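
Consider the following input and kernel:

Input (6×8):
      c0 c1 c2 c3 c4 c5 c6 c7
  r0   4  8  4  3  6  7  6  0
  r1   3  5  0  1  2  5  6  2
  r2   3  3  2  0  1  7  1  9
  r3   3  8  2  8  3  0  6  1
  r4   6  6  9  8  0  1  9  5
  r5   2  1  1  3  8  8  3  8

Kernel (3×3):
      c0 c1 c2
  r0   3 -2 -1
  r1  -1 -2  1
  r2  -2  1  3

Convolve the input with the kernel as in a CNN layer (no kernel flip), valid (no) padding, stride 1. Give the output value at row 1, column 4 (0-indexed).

-12

The receptive field on the input at this output position is [2 5 6 / 1 7 1 / 3 0 6]. Elementwise product with the kernel and sum: 2·3 + 5·-2 + 6·-1 + 1·-1 + 7·-2 + 1·1 + 3·-2 + 0·1 + 6·3.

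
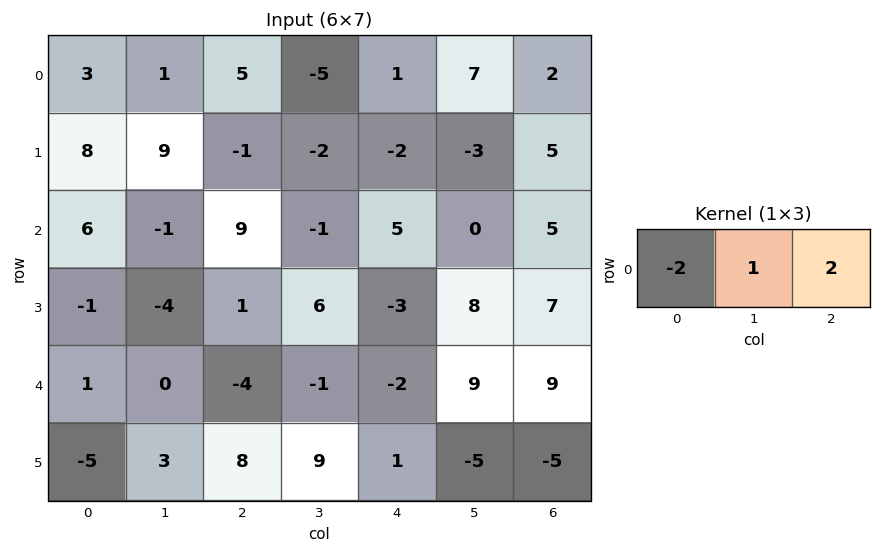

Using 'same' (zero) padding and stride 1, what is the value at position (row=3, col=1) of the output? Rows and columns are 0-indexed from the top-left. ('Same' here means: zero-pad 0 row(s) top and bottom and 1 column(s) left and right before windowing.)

The receptive field on the zero-padded input at this output position is [-1 -4 1]. Elementwise product with the kernel and sum: -1·-2 + -4·1 + 1·2.

0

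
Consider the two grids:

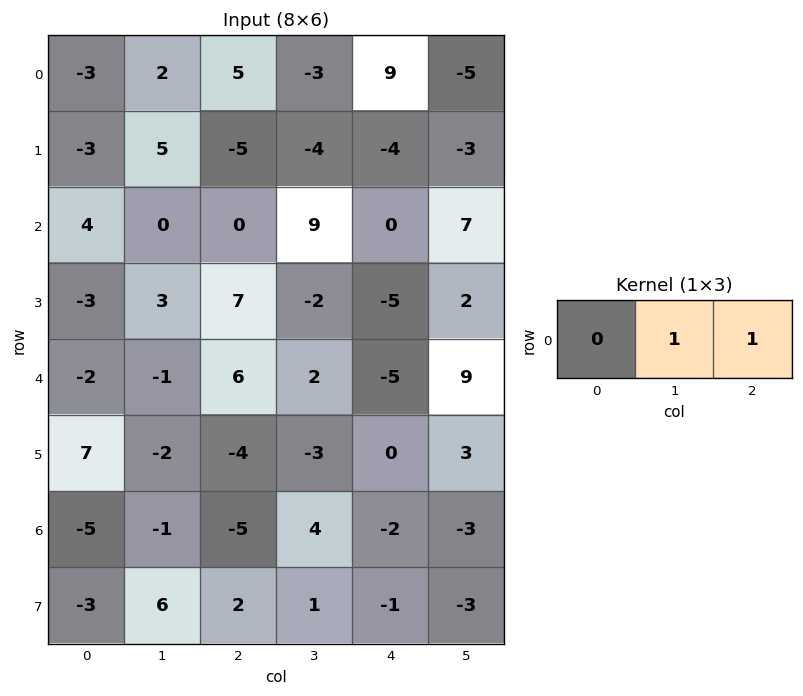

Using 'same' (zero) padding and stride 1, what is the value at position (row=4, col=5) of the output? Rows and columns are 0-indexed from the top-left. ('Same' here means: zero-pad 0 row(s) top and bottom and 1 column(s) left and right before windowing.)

9

The receptive field on the zero-padded input at this output position is [-5 9 0]. Elementwise product with the kernel and sum: 9·1 + 0·1.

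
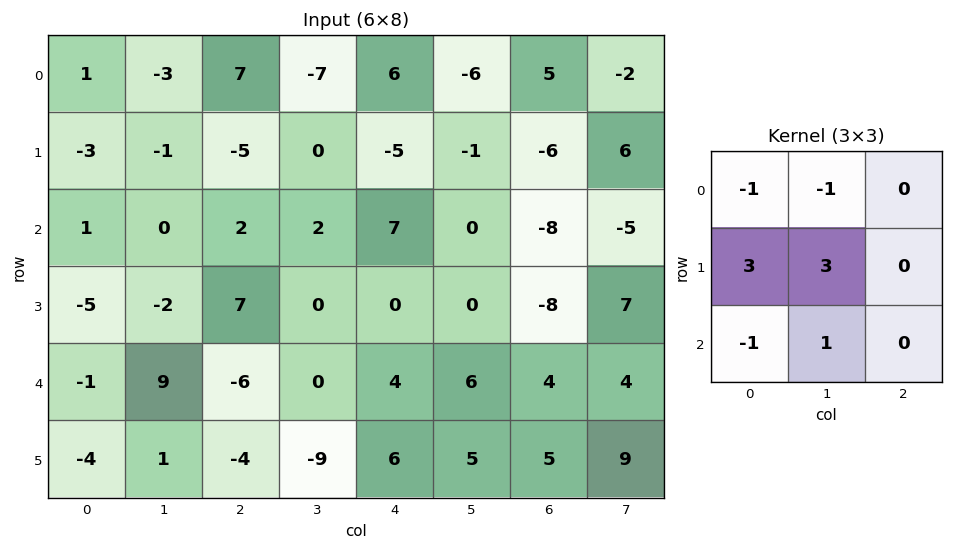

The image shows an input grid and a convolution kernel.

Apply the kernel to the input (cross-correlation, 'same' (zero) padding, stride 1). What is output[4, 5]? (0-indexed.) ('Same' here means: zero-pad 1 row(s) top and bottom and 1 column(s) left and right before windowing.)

29

The receptive field on the zero-padded input at this output position is [0 0 -8 / 4 6 4 / 6 5 5]. Elementwise product with the kernel and sum: 0·-1 + 0·-1 + 4·3 + 6·3 + 6·-1 + 5·1.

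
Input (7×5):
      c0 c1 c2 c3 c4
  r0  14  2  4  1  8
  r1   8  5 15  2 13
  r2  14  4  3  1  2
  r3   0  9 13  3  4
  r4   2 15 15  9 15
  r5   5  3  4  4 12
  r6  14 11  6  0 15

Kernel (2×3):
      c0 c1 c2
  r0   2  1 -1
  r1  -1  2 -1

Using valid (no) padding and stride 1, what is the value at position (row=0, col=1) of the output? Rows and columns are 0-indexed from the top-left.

30

The receptive field on the input at this output position is [2 4 1 / 5 15 2]. Elementwise product with the kernel and sum: 2·2 + 4·1 + 1·-1 + 5·-1 + 15·2 + 2·-1.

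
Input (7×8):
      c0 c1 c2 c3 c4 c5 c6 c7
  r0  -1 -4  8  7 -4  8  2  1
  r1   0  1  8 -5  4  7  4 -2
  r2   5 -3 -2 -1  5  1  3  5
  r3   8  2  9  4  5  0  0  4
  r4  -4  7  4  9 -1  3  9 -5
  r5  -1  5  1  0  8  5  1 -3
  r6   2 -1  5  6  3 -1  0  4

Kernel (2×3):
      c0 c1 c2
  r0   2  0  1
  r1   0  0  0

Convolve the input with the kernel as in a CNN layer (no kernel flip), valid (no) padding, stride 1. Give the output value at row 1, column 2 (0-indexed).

20

The receptive field on the input at this output position is [8 -5 4 / -2 -1 5]. Elementwise product with the kernel and sum: 8·2 + 4·1.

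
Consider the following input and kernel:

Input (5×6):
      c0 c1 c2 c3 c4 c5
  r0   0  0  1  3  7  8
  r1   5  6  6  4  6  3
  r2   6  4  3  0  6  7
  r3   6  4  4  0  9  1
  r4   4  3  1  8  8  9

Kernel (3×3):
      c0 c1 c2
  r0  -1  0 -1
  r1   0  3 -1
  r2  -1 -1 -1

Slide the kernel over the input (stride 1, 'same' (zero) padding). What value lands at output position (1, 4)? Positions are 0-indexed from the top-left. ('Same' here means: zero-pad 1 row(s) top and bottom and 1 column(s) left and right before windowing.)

The receptive field on the zero-padded input at this output position is [3 7 8 / 4 6 3 / 0 6 7]. Elementwise product with the kernel and sum: 3·-1 + 8·-1 + 6·3 + 3·-1 + 0·-1 + 6·-1 + 7·-1.

-9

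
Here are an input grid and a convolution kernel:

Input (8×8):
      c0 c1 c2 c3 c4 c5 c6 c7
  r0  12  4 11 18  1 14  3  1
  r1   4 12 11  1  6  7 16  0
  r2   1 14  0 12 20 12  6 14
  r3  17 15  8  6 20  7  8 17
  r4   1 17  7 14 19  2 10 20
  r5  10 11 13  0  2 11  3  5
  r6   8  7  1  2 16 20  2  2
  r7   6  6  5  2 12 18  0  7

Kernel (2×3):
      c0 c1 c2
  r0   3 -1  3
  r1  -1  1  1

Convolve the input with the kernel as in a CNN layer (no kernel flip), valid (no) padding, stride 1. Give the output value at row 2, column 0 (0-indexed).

-5

The receptive field on the input at this output position is [1 14 0 / 17 15 8]. Elementwise product with the kernel and sum: 1·3 + 14·-1 + 0·3 + 17·-1 + 15·1 + 8·1.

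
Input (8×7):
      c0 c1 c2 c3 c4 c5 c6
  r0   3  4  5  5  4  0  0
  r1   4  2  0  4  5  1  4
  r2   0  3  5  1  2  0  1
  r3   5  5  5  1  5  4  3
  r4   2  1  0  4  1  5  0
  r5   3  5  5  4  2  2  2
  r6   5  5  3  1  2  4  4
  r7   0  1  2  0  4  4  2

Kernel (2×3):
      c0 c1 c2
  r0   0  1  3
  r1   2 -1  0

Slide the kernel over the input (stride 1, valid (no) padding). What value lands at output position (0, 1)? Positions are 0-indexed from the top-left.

The receptive field on the input at this output position is [4 5 5 / 2 0 4]. Elementwise product with the kernel and sum: 5·1 + 5·3 + 2·2 + 0·-1.

24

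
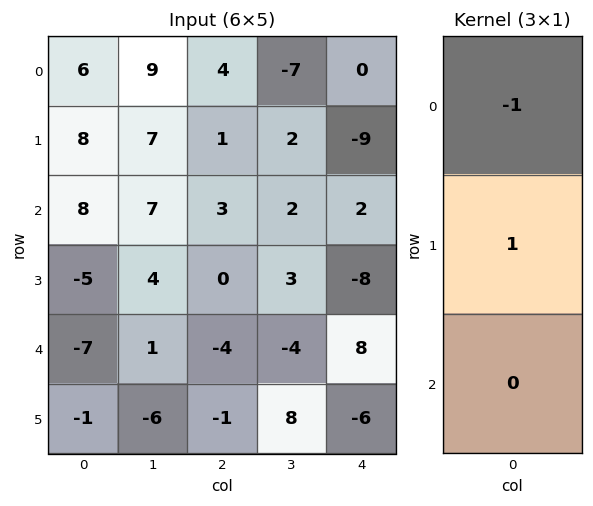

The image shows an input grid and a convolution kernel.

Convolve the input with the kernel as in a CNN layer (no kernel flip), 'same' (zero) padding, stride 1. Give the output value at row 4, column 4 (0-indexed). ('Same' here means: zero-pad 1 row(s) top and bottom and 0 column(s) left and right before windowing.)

16

The receptive field on the zero-padded input at this output position is [-8 / 8 / -6]. Elementwise product with the kernel and sum: -8·-1 + 8·1.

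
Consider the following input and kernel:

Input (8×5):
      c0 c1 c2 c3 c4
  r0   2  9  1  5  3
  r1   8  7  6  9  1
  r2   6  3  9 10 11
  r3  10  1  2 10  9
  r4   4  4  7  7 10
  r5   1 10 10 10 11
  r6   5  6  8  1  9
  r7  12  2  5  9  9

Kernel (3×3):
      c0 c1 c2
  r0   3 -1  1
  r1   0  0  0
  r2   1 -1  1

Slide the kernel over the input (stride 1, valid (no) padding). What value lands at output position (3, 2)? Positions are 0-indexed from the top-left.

16

The receptive field on the input at this output position is [2 10 9 / 7 7 10 / 10 10 11]. Elementwise product with the kernel and sum: 2·3 + 10·-1 + 9·1 + 10·1 + 10·-1 + 11·1.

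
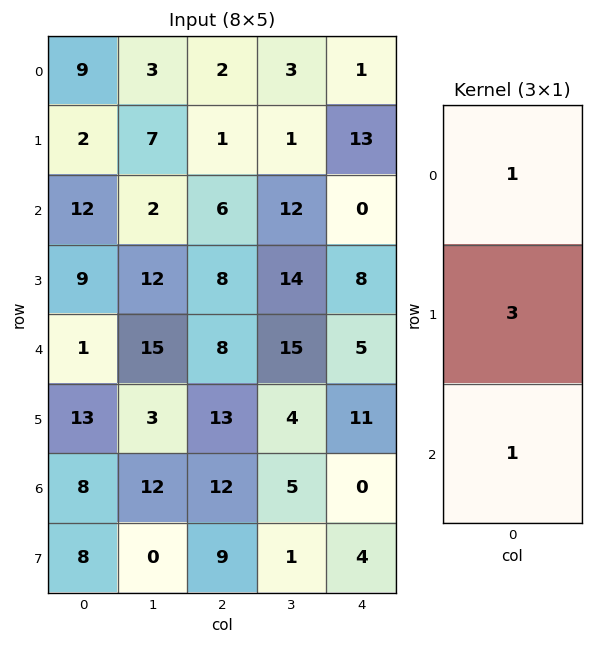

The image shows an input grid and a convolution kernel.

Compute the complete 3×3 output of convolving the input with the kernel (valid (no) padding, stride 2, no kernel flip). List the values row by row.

27 11 40
40 38 29
48 59 38

Output[0,0]: The receptive field on the input at this output position is [9 / 2 / 12]. Elementwise product with the kernel and sum: 9·1 + 2·3 + 12·1.
Output[0,1]: The receptive field on the input at this output position is [2 / 1 / 6]. Elementwise product with the kernel and sum: 2·1 + 1·3 + 6·1.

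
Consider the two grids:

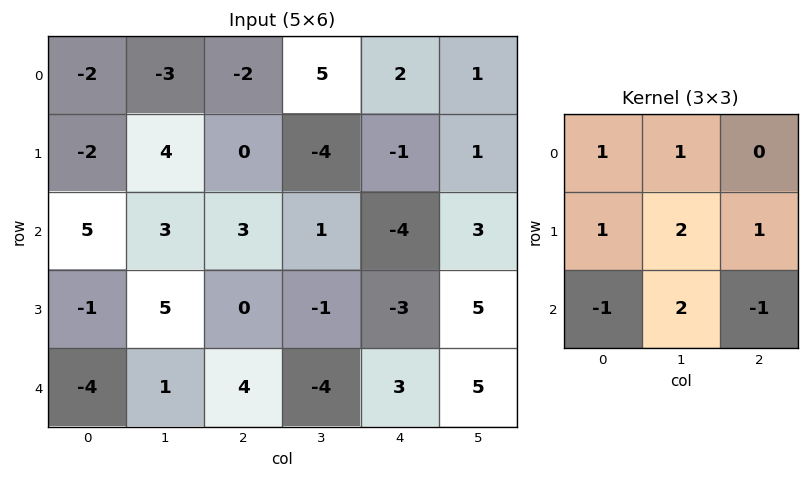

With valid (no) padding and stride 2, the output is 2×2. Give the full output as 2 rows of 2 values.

-1 -3
19 -16

Output[0,0]: The receptive field on the input at this output position is [-2 -3 -2 / -2 4 0 / 5 3 3]. Elementwise product with the kernel and sum: -2·1 + -3·1 + -2·1 + 4·2 + 0·1 + 5·-1 + 3·2 + 3·-1.
Output[0,1]: The receptive field on the input at this output position is [-2 5 2 / 0 -4 -1 / 3 1 -4]. Elementwise product with the kernel and sum: -2·1 + 5·1 + 0·1 + -4·2 + -1·1 + 3·-1 + 1·2 + -4·-1.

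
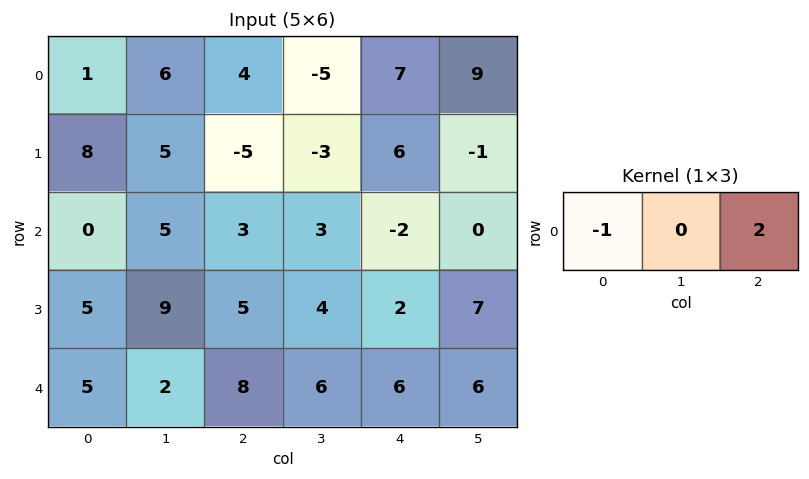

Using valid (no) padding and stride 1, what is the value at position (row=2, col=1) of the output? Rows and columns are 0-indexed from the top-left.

1

The receptive field on the input at this output position is [5 3 3]. Elementwise product with the kernel and sum: 5·-1 + 3·2.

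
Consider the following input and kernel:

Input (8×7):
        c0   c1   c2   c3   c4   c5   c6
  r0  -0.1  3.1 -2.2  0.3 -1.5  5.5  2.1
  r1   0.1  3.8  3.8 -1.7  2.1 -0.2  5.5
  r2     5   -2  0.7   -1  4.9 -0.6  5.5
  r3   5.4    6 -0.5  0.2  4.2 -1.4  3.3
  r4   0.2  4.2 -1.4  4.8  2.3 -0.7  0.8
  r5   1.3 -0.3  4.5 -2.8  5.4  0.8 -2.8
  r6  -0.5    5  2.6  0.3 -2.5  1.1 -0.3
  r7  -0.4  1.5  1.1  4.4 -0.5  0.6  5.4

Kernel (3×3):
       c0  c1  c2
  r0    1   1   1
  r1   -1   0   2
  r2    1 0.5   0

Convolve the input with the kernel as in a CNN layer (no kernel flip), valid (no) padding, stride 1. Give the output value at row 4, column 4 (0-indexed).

-10.55

The receptive field on the input at this output position is [2.3 -0.7 0.8 / 5.4 0.8 -2.8 / -2.5 1.1 -0.3]. Elementwise product with the kernel and sum: 2.3·1 + -0.7·1 + 0.8·1 + 5.4·-1 + -2.8·2 + -2.5·1 + 1.1·0.5.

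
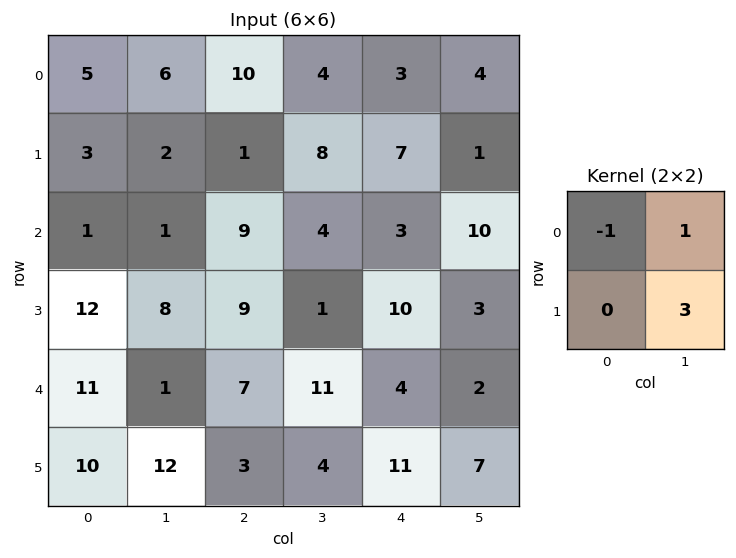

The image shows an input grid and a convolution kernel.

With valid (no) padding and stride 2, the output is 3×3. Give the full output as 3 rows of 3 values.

7 18 4
24 -2 16
26 16 19

Output[0,0]: The receptive field on the input at this output position is [5 6 / 3 2]. Elementwise product with the kernel and sum: 5·-1 + 6·1 + 2·3.
Output[0,1]: The receptive field on the input at this output position is [10 4 / 1 8]. Elementwise product with the kernel and sum: 10·-1 + 4·1 + 8·3.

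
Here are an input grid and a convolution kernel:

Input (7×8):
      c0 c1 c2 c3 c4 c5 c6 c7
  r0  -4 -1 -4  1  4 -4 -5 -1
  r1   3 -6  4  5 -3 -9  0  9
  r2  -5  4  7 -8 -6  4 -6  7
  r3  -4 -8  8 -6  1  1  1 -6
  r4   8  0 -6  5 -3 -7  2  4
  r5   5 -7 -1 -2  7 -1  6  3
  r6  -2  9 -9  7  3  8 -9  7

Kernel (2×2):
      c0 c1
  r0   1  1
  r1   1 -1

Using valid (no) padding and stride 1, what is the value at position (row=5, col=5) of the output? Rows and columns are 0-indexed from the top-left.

The receptive field on the input at this output position is [-1 6 / 8 -9]. Elementwise product with the kernel and sum: -1·1 + 6·1 + 8·1 + -9·-1.

22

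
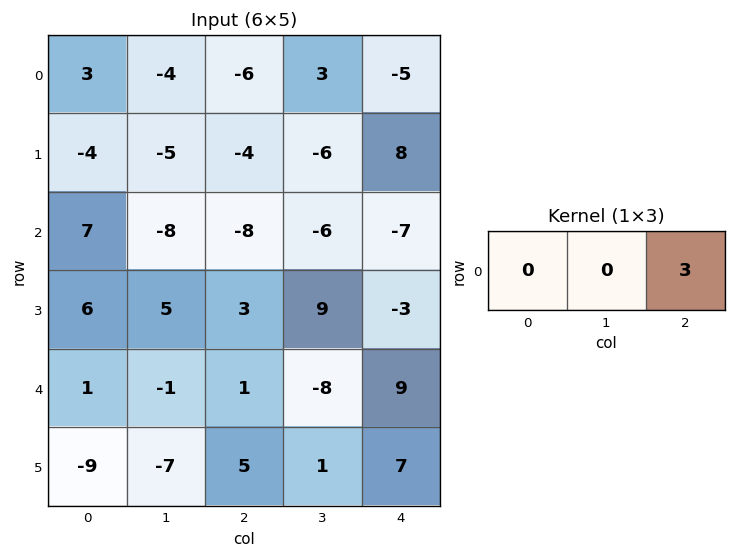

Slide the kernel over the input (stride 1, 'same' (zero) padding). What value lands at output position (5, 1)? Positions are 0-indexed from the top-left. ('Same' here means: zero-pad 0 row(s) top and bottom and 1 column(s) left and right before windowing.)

The receptive field on the zero-padded input at this output position is [-9 -7 5]. Elementwise product with the kernel and sum: 5·3.

15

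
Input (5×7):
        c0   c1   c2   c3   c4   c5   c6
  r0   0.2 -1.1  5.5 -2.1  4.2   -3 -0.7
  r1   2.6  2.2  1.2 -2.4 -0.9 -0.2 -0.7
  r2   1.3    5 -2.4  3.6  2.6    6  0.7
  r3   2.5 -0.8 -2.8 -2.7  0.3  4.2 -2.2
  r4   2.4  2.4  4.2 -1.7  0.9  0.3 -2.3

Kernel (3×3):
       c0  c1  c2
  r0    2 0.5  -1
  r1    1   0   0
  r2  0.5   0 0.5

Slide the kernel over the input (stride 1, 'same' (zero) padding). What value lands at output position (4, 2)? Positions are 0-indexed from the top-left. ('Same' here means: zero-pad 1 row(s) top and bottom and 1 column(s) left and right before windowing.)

The receptive field on the zero-padded input at this output position is [-0.8 -2.8 -2.7 / 2.4 4.2 -1.7 / 0 0 0]. Elementwise product with the kernel and sum: -0.8·2 + -2.8·0.5 + -2.7·-1 + 2.4·1 + 0·0.5 + 0·0.5.

2.1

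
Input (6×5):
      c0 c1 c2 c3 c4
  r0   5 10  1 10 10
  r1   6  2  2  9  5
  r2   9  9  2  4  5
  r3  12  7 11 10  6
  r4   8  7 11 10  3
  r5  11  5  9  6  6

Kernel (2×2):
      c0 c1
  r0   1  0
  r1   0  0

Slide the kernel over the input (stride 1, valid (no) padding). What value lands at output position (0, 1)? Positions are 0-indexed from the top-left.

The receptive field on the input at this output position is [10 1 / 2 2]. Elementwise product with the kernel and sum: 10·1.

10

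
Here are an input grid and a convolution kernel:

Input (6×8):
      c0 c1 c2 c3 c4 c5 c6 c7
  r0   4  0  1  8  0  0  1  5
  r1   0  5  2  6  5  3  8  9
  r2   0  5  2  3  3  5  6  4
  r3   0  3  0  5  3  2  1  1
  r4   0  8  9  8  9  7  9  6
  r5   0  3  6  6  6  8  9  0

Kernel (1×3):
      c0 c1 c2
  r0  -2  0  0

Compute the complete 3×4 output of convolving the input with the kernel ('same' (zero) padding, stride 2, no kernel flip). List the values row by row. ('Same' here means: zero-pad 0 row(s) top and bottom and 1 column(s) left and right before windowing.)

0 0 -16 0
0 -10 -6 -10
0 -16 -16 -14

Output[0,0]: The receptive field on the zero-padded input at this output position is [0 4 0]. Elementwise product with the kernel and sum: 0·-2.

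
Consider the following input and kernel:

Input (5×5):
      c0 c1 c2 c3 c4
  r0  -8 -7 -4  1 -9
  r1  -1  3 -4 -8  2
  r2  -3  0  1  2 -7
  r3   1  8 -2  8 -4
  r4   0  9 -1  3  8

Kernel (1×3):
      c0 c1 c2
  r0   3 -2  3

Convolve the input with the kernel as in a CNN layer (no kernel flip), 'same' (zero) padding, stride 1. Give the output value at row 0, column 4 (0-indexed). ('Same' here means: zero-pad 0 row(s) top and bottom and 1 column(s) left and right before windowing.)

21

The receptive field on the zero-padded input at this output position is [1 -9 0]. Elementwise product with the kernel and sum: 1·3 + -9·-2 + 0·3.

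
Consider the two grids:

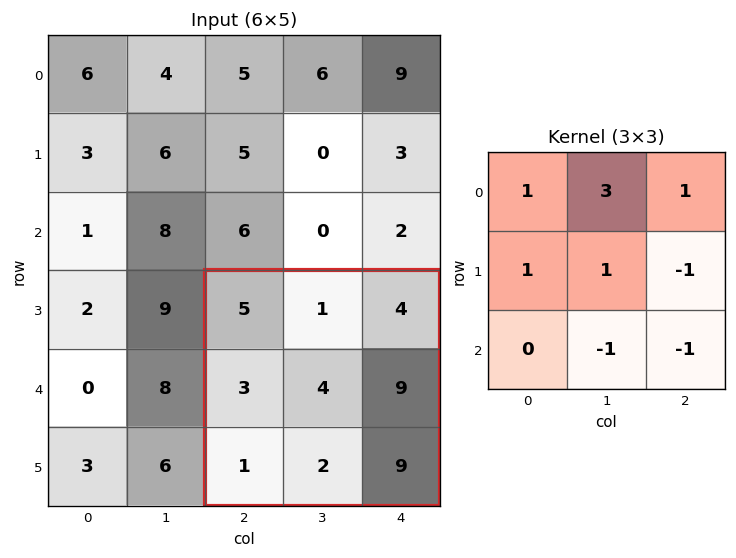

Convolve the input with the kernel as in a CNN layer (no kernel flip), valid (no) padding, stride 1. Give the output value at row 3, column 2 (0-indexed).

-1

The receptive field on the input at this output position is [5 1 4 / 3 4 9 / 1 2 9]. Elementwise product with the kernel and sum: 5·1 + 1·3 + 4·1 + 3·1 + 4·1 + 9·-1 + 2·-1 + 9·-1.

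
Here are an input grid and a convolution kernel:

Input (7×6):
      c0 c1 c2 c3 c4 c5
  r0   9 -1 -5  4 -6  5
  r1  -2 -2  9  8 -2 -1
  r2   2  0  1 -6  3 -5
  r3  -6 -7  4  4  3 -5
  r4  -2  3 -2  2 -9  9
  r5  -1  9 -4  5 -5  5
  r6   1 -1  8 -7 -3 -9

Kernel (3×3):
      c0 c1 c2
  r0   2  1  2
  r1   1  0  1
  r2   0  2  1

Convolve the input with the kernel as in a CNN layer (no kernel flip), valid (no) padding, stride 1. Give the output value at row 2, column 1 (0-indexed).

The receptive field on the input at this output position is [0 1 -6 / -7 4 4 / 3 -2 2]. Elementwise product with the kernel and sum: 0·2 + 1·1 + -6·2 + -7·1 + 4·1 + -2·2 + 2·1.

-16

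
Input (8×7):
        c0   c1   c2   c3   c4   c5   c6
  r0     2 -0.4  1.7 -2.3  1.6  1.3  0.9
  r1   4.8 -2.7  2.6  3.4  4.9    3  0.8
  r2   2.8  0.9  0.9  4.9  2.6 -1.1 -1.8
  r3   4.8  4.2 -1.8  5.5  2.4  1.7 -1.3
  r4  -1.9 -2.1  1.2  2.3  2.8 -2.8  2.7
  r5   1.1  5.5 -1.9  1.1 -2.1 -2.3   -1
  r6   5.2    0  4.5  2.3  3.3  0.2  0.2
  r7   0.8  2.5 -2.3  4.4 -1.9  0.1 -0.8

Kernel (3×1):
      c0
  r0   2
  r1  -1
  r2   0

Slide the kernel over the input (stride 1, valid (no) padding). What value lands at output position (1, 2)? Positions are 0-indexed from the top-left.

The receptive field on the input at this output position is [2.6 / 0.9 / -1.8]. Elementwise product with the kernel and sum: 2.6·2 + 0.9·-1.

4.3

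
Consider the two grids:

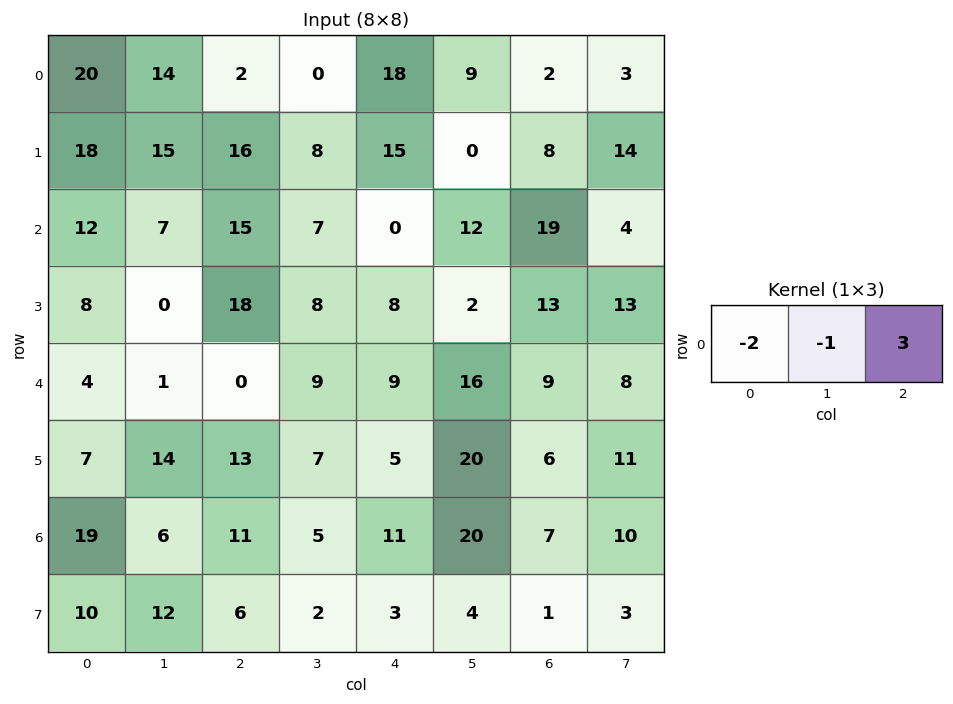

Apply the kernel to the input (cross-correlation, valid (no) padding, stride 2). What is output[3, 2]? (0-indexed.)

-21

The receptive field on the input at this output position is [11 20 7]. Elementwise product with the kernel and sum: 11·-2 + 20·-1 + 7·3.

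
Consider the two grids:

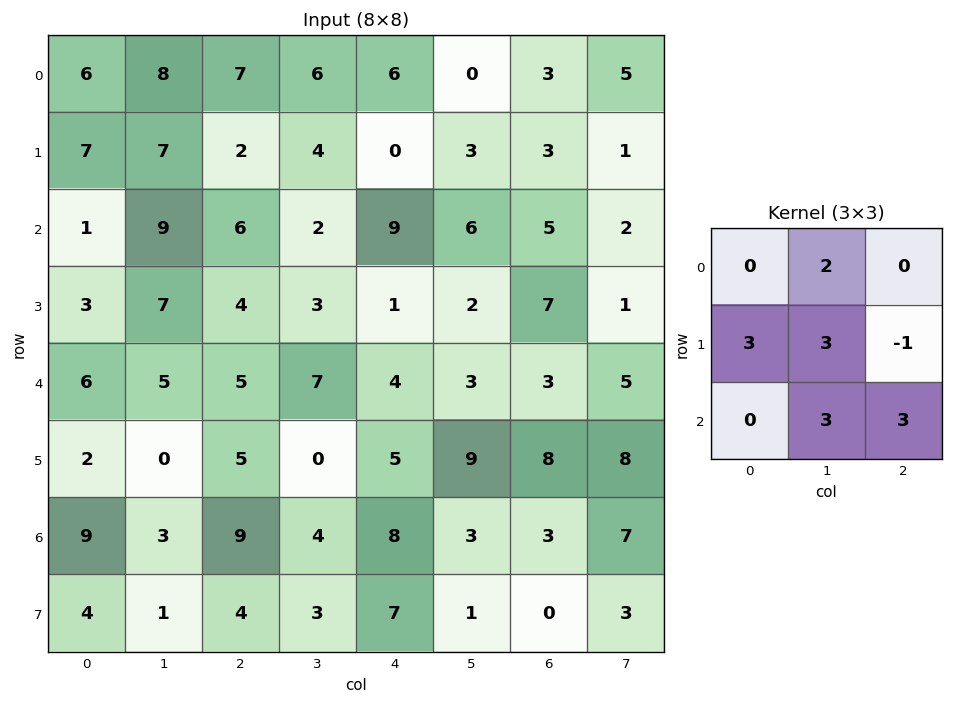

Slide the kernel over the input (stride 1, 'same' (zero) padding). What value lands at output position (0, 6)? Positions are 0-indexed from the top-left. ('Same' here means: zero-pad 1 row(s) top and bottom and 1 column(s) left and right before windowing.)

The receptive field on the zero-padded input at this output position is [0 0 0 / 0 3 5 / 3 3 1]. Elementwise product with the kernel and sum: 0·2 + 0·3 + 3·3 + 5·-1 + 3·3 + 1·3.

16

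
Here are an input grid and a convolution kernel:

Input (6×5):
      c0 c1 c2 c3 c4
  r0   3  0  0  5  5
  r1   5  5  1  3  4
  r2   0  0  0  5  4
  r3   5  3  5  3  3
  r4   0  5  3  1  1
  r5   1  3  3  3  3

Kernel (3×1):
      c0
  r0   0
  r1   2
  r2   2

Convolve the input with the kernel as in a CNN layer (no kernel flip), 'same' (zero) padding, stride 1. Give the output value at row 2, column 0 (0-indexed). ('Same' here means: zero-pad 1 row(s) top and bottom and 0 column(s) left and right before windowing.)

10

The receptive field on the zero-padded input at this output position is [5 / 0 / 5]. Elementwise product with the kernel and sum: 0·2 + 5·2.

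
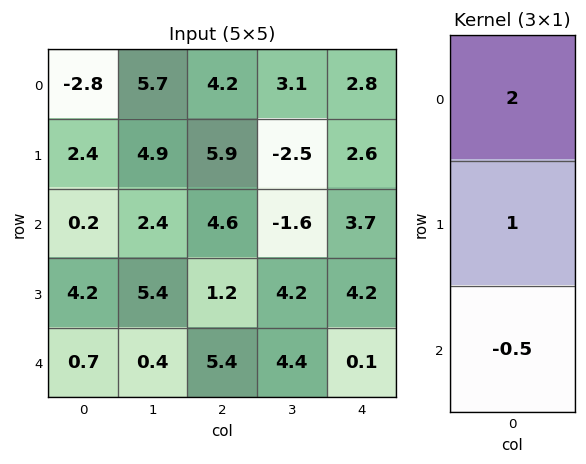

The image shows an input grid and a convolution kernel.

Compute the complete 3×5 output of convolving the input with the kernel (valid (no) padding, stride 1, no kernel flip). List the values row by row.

-3.3 15.1 12 4.5 6.35
2.9 9.5 15.8 -8.7 6.8
4.25 10 7.7 -1.2 11.55

Output[0,0]: The receptive field on the input at this output position is [-2.8 / 2.4 / 0.2]. Elementwise product with the kernel and sum: -2.8·2 + 2.4·1 + 0.2·-0.5.
Output[0,1]: The receptive field on the input at this output position is [5.7 / 4.9 / 2.4]. Elementwise product with the kernel and sum: 5.7·2 + 4.9·1 + 2.4·-0.5.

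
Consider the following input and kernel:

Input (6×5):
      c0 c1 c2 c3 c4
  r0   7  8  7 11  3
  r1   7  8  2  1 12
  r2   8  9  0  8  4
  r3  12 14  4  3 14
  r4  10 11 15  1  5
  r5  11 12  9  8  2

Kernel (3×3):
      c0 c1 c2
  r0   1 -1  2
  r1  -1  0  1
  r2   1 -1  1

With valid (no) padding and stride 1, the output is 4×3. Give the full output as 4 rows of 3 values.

Output[0,0]: The receptive field on the input at this output position is [7 8 7 / 7 8 2 / 8 9 0]. Elementwise product with the kernel and sum: 7·1 + 8·-1 + 7·2 + 7·-1 + 2·1 + 8·1 + 9·-1 + 0·1.

7 33 8
-3 20 44
5 11 29
19 17 22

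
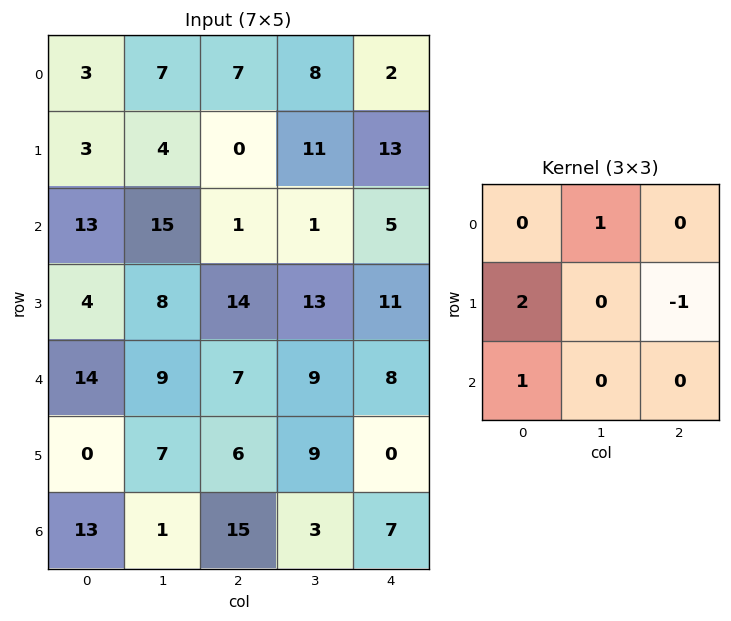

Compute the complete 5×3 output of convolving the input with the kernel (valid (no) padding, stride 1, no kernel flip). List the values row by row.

26 19 -4
33 37 22
23 13 25
29 30 25
16 13 36

Output[0,0]: The receptive field on the input at this output position is [3 7 7 / 3 4 0 / 13 15 1]. Elementwise product with the kernel and sum: 7·1 + 3·2 + 0·-1 + 13·1.
Output[0,1]: The receptive field on the input at this output position is [7 7 8 / 4 0 11 / 15 1 1]. Elementwise product with the kernel and sum: 7·1 + 4·2 + 11·-1 + 15·1.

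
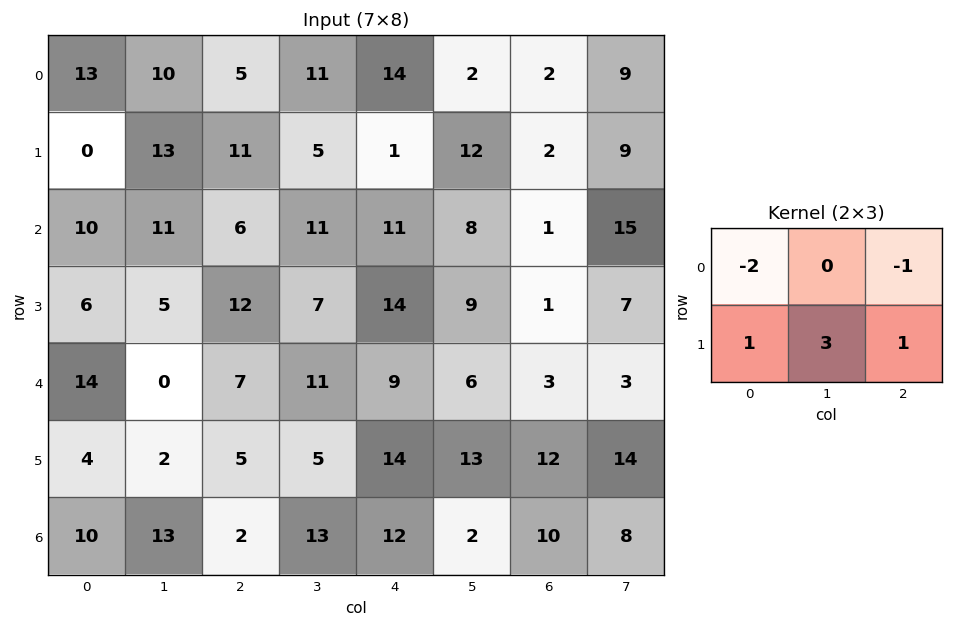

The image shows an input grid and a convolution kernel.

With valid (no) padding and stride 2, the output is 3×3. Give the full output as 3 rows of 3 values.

Output[0,0]: The receptive field on the input at this output position is [13 10 5 / 0 13 11]. Elementwise product with the kernel and sum: 13·-2 + 5·-1 + 0·1 + 13·3 + 11·1.

19 3 9
7 24 19
-20 11 44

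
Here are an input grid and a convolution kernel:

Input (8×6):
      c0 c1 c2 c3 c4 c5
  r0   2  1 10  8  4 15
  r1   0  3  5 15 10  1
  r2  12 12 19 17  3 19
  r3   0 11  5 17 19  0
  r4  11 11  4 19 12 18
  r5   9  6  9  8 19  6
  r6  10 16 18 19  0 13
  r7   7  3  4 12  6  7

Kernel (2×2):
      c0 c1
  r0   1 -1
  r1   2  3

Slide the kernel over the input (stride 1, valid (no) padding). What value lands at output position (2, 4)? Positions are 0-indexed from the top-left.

22

The receptive field on the input at this output position is [3 19 / 19 0]. Elementwise product with the kernel and sum: 3·1 + 19·-1 + 19·2 + 0·3.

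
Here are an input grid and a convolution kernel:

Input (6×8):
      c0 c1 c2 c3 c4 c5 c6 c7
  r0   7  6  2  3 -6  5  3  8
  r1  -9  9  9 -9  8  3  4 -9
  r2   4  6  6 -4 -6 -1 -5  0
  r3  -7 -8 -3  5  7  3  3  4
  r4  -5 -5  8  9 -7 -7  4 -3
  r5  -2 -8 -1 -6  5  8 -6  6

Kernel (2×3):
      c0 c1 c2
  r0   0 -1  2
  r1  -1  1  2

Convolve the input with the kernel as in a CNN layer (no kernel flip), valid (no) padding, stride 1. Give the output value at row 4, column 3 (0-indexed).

20

The receptive field on the input at this output position is [9 -7 -7 / -6 5 8]. Elementwise product with the kernel and sum: -7·-1 + -7·2 + -6·-1 + 5·1 + 8·2.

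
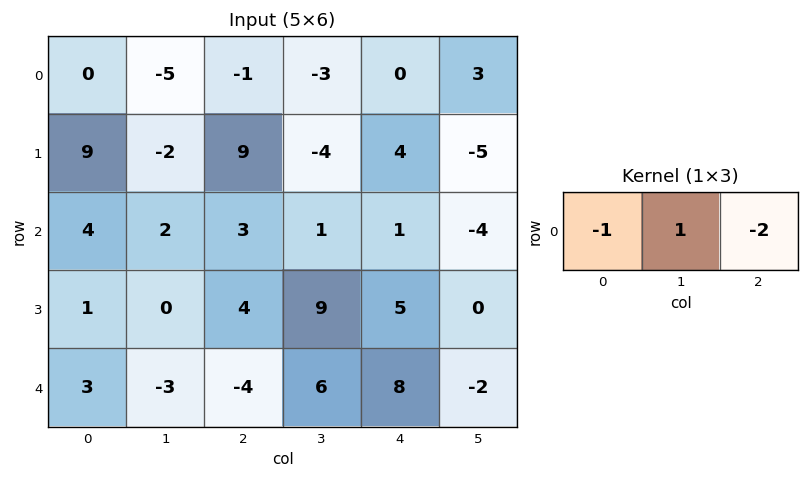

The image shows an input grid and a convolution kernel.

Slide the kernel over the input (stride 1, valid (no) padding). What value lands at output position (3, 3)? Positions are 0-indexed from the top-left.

-4

The receptive field on the input at this output position is [9 5 0]. Elementwise product with the kernel and sum: 9·-1 + 5·1 + 0·-2.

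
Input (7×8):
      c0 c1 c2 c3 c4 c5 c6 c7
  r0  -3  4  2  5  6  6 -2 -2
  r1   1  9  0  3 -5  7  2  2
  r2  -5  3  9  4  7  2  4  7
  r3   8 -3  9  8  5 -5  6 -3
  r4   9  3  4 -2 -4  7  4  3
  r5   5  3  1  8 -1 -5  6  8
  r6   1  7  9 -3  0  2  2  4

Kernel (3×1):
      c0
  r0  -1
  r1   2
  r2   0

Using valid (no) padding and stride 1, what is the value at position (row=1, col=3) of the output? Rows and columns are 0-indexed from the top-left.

The receptive field on the input at this output position is [3 / 4 / 8]. Elementwise product with the kernel and sum: 3·-1 + 4·2.

5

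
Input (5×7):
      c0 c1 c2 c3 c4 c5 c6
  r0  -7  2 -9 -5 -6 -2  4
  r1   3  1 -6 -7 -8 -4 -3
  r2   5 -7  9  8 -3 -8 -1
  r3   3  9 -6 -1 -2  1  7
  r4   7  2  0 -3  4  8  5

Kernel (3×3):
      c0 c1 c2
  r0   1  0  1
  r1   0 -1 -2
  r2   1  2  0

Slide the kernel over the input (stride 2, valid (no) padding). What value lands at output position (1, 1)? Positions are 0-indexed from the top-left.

The receptive field on the input at this output position is [9 8 -3 / -6 -1 -2 / 0 -3 4]. Elementwise product with the kernel and sum: 9·1 + -3·1 + -1·-1 + -2·-2 + 0·1 + -3·2.

5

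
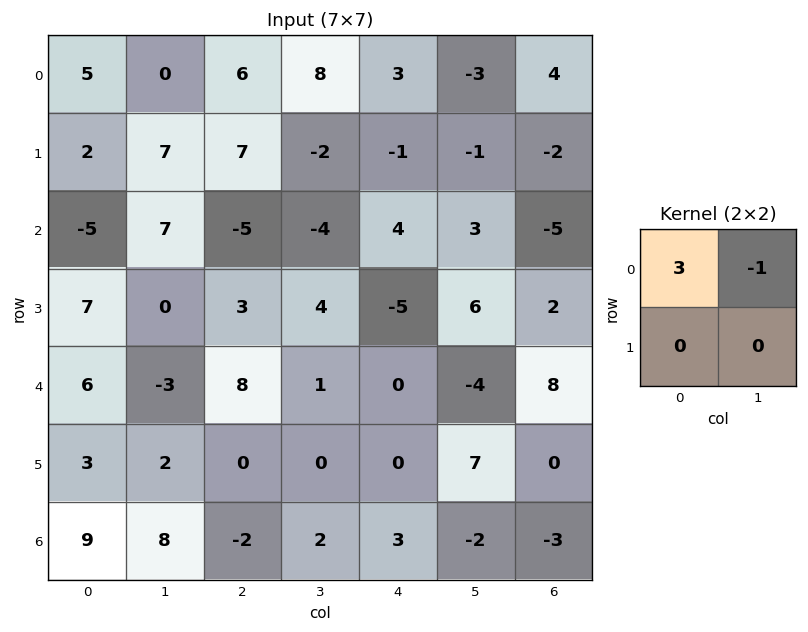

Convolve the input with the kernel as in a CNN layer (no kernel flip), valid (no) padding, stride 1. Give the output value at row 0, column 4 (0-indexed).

12

The receptive field on the input at this output position is [3 -3 / -1 -1]. Elementwise product with the kernel and sum: 3·3 + -3·-1.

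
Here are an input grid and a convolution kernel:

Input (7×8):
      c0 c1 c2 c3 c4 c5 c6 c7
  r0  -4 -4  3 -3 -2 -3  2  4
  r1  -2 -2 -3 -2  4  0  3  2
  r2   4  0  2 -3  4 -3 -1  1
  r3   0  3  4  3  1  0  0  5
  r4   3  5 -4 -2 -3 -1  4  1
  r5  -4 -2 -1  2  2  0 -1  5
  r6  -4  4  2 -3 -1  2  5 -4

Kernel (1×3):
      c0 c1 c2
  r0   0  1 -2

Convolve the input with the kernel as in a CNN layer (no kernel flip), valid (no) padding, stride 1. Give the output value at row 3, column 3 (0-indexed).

The receptive field on the input at this output position is [3 1 0]. Elementwise product with the kernel and sum: 1·1 + 0·-2.

1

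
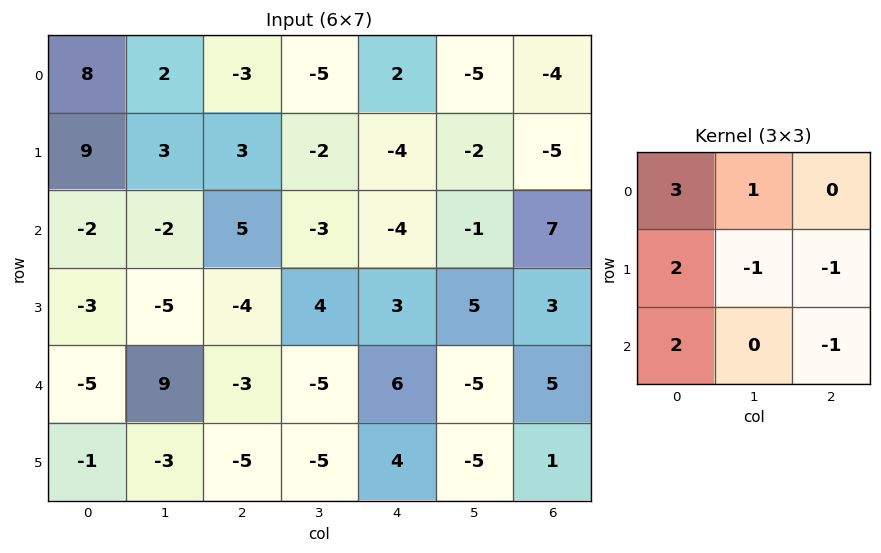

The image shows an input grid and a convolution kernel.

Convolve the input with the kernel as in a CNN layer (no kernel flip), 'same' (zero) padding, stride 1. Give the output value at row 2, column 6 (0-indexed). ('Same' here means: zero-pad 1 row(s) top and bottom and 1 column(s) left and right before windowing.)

The receptive field on the zero-padded input at this output position is [-2 -5 0 / -1 7 0 / 5 3 0]. Elementwise product with the kernel and sum: -2·3 + -5·1 + -1·2 + 7·-1 + 0·-1 + 5·2 + 0·-1.

-10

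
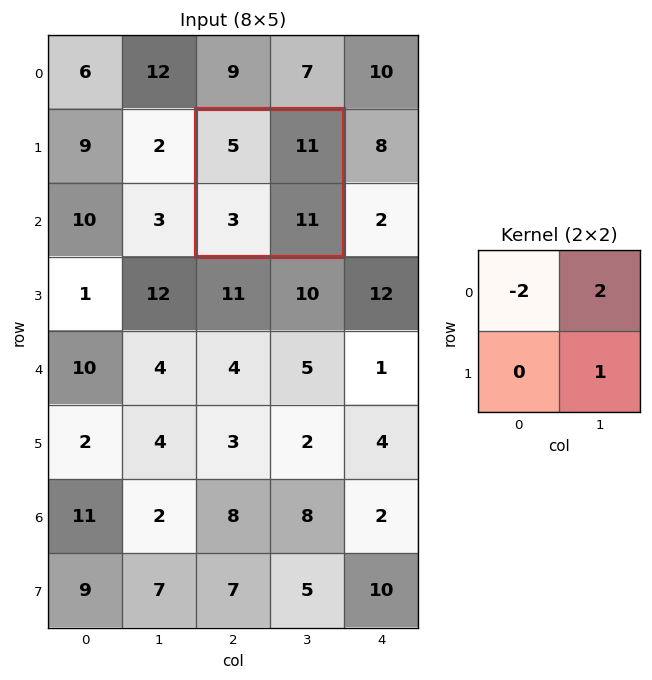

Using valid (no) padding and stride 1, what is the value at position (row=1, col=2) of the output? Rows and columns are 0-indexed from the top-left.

23

The receptive field on the input at this output position is [5 11 / 3 11]. Elementwise product with the kernel and sum: 5·-2 + 11·2 + 11·1.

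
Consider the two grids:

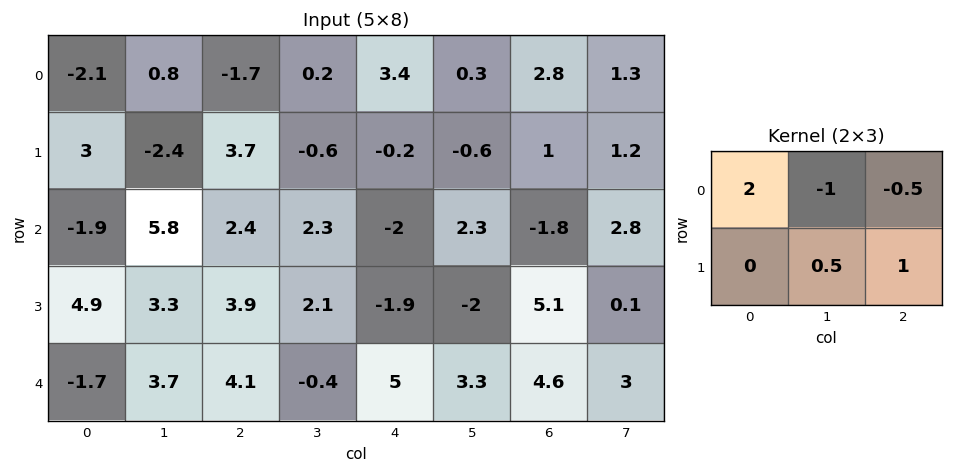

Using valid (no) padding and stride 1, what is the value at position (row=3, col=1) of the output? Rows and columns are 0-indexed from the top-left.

3.3

The receptive field on the input at this output position is [3.3 3.9 2.1 / 3.7 4.1 -0.4]. Elementwise product with the kernel and sum: 3.3·2 + 3.9·-1 + 2.1·-0.5 + 4.1·0.5 + -0.4·1.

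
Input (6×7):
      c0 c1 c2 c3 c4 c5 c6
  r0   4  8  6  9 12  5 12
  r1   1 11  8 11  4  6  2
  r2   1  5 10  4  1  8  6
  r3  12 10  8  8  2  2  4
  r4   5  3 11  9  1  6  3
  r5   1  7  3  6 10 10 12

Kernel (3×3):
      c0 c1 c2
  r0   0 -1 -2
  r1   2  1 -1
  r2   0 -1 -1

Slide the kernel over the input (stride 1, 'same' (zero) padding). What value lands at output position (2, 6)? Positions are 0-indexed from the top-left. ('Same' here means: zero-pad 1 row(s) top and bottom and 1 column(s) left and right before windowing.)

The receptive field on the zero-padded input at this output position is [6 2 0 / 8 6 0 / 2 4 0]. Elementwise product with the kernel and sum: 2·-1 + 0·-2 + 8·2 + 6·1 + 0·-1 + 4·-1 + 0·-1.

16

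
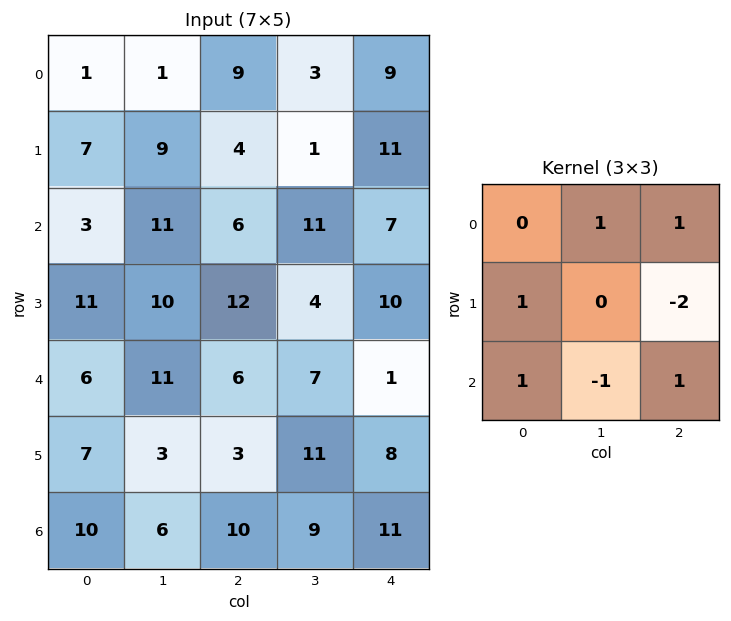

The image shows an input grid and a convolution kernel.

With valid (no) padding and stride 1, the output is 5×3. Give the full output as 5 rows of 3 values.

7 35 -4
17 -4 22
5 31 10
23 24 18
32 -1 7

Output[0,0]: The receptive field on the input at this output position is [1 1 9 / 7 9 4 / 3 11 6]. Elementwise product with the kernel and sum: 1·1 + 9·1 + 7·1 + 4·-2 + 3·1 + 11·-1 + 6·1.
Output[0,1]: The receptive field on the input at this output position is [1 9 3 / 9 4 1 / 11 6 11]. Elementwise product with the kernel and sum: 9·1 + 3·1 + 9·1 + 1·-2 + 11·1 + 6·-1 + 11·1.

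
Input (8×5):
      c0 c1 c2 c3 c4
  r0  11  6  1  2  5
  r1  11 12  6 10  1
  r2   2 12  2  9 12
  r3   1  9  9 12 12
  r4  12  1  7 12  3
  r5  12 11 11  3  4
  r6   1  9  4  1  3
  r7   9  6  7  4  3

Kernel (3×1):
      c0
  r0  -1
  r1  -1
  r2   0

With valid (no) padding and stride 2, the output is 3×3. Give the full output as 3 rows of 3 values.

-22 -7 -6
-3 -11 -24
-24 -18 -7

Output[0,0]: The receptive field on the input at this output position is [11 / 11 / 2]. Elementwise product with the kernel and sum: 11·-1 + 11·-1.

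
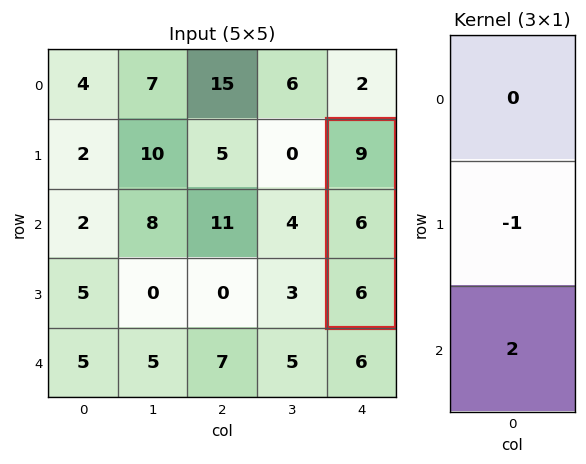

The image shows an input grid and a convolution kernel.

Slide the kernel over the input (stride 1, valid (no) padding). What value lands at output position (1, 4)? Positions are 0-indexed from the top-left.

The receptive field on the input at this output position is [9 / 6 / 6]. Elementwise product with the kernel and sum: 6·-1 + 6·2.

6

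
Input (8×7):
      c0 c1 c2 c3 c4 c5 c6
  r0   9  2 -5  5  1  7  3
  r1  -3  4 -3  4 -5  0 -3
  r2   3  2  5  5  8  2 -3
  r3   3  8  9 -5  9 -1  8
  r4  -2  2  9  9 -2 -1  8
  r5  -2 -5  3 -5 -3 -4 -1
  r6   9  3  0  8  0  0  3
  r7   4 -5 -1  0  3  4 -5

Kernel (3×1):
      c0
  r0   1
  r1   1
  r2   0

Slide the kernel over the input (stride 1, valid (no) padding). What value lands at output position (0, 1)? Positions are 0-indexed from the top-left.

The receptive field on the input at this output position is [2 / 4 / 2]. Elementwise product with the kernel and sum: 2·1 + 4·1.

6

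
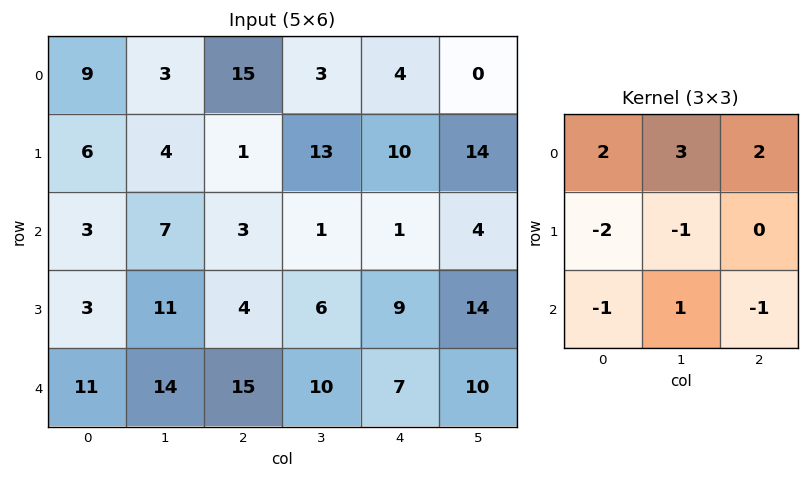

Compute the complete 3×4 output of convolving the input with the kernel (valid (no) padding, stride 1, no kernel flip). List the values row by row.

42 43 29 -22
17 7 47 70
4 -10 -15 -21

Output[0,0]: The receptive field on the input at this output position is [9 3 15 / 6 4 1 / 3 7 3]. Elementwise product with the kernel and sum: 9·2 + 3·3 + 15·2 + 6·-2 + 4·-1 + 3·-1 + 7·1 + 3·-1.
Output[0,1]: The receptive field on the input at this output position is [3 15 3 / 4 1 13 / 7 3 1]. Elementwise product with the kernel and sum: 3·2 + 15·3 + 3·2 + 4·-2 + 1·-1 + 7·-1 + 3·1 + 1·-1.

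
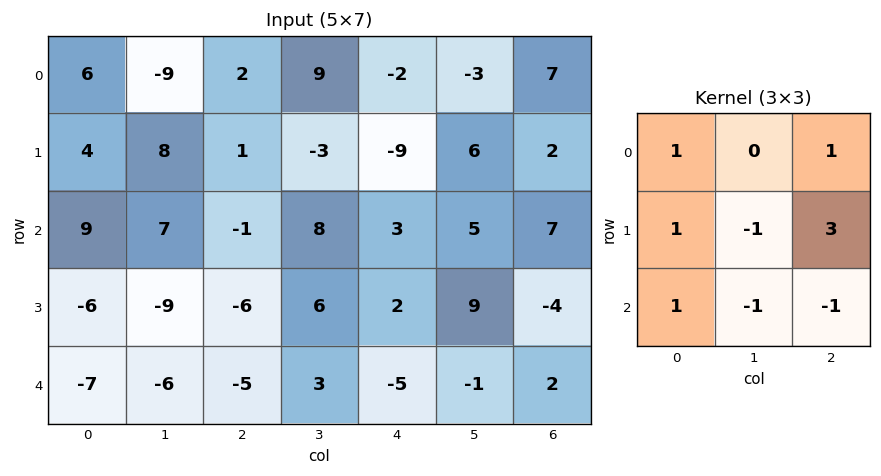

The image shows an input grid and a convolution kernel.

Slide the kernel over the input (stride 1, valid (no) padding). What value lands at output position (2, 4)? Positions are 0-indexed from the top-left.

The receptive field on the input at this output position is [3 5 7 / 2 9 -4 / -5 -1 2]. Elementwise product with the kernel and sum: 3·1 + 7·1 + 2·1 + 9·-1 + -4·3 + -5·1 + -1·-1 + 2·-1.

-15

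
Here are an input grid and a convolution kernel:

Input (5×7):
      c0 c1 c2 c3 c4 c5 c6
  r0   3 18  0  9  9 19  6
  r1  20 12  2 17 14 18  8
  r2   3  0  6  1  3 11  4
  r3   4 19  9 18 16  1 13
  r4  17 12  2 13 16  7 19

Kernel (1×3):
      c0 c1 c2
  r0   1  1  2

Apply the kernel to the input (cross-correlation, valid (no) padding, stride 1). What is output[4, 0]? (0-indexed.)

The receptive field on the input at this output position is [17 12 2]. Elementwise product with the kernel and sum: 17·1 + 12·1 + 2·2.

33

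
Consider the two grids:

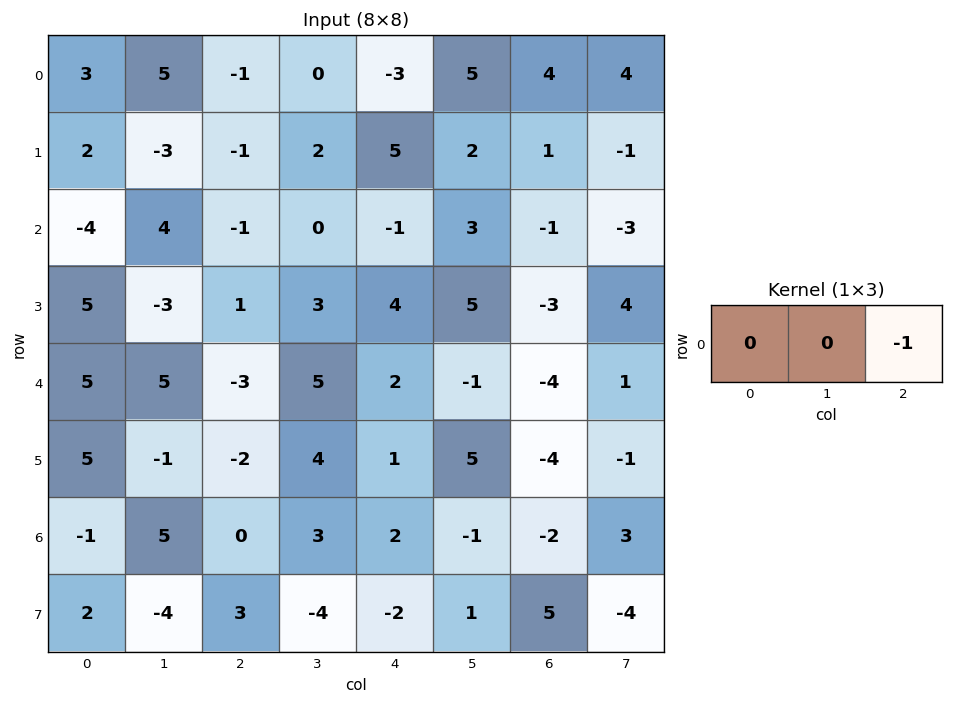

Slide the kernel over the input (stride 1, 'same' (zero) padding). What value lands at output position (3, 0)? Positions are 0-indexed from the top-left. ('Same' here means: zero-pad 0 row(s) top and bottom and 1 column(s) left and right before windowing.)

3

The receptive field on the zero-padded input at this output position is [0 5 -3]. Elementwise product with the kernel and sum: -3·-1.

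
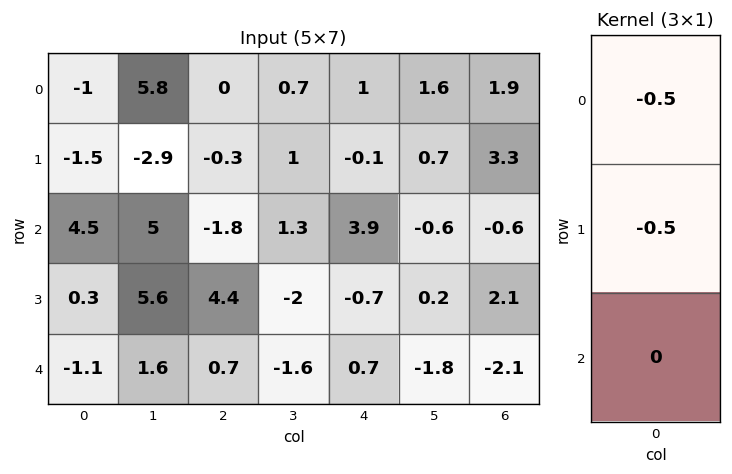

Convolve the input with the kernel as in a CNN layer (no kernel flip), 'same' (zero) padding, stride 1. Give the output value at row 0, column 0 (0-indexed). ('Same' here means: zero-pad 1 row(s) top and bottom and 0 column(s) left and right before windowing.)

0.5

The receptive field on the zero-padded input at this output position is [0 / -1 / -1.5]. Elementwise product with the kernel and sum: 0·-0.5 + -1·-0.5.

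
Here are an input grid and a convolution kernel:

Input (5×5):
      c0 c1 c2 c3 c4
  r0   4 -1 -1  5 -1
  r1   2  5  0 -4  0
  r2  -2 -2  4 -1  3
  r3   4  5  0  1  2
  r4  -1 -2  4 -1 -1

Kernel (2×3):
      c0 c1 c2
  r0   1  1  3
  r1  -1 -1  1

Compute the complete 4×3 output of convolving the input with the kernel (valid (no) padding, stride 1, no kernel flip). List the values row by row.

Output[0,0]: The receptive field on the input at this output position is [4 -1 -1 / 2 5 0]. Elementwise product with the kernel and sum: 4·1 + -1·1 + -1·3 + 2·-1 + 5·-1 + 0·1.
Output[0,1]: The receptive field on the input at this output position is [-1 -1 5 / 5 0 -4]. Elementwise product with the kernel and sum: -1·1 + -1·1 + 5·3 + 5·-1 + 0·-1 + -4·1.

-7 4 5
15 -10 -4
-1 -5 13
16 5 3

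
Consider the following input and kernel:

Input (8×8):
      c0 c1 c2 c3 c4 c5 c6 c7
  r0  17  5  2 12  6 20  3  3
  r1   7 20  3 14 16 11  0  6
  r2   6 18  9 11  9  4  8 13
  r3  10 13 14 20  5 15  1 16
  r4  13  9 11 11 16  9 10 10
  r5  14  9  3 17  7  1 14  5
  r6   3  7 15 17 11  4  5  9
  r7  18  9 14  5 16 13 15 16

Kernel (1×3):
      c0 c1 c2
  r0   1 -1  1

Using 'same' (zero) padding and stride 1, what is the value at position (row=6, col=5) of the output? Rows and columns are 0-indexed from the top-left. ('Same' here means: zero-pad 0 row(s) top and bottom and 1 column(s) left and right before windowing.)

The receptive field on the zero-padded input at this output position is [11 4 5]. Elementwise product with the kernel and sum: 11·1 + 4·-1 + 5·1.

12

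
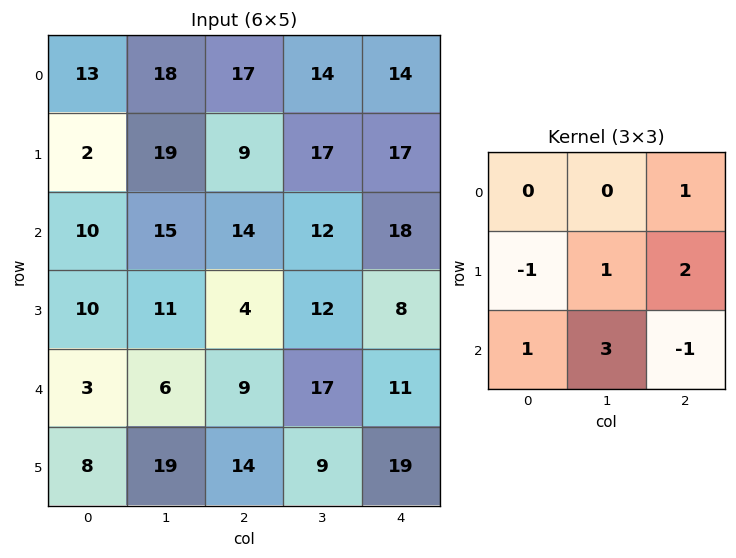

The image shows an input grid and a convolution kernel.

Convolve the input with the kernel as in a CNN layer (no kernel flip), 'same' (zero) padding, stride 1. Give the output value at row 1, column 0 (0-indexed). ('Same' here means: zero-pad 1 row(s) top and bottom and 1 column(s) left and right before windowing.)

The receptive field on the zero-padded input at this output position is [0 13 18 / 0 2 19 / 0 10 15]. Elementwise product with the kernel and sum: 18·1 + 0·-1 + 2·1 + 19·2 + 0·1 + 10·3 + 15·-1.

73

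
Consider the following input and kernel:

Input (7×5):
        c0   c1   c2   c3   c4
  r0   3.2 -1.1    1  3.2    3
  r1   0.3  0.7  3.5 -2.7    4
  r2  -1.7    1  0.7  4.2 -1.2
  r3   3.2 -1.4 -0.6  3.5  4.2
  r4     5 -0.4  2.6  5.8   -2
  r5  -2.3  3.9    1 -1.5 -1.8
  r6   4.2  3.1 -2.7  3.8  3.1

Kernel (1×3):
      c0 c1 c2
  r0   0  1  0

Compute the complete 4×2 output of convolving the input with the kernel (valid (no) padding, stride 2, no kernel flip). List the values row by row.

Output[0,0]: The receptive field on the input at this output position is [3.2 -1.1 1]. Elementwise product with the kernel and sum: -1.1·1.

-1.1 3.2
1 4.2
-0.4 5.8
3.1 3.8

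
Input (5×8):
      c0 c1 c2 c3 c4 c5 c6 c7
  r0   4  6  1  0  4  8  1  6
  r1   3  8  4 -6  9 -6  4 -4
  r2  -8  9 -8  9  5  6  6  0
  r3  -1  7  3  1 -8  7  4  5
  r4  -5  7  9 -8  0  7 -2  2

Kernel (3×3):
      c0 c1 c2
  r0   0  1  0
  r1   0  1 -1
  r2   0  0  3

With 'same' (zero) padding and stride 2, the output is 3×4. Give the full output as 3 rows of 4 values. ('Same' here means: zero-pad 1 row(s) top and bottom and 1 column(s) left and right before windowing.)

22 -17 -22 -17
7 -10 29 25
-13 20 -15 0

Output[0,0]: The receptive field on the zero-padded input at this output position is [0 0 0 / 0 4 6 / 0 3 8]. Elementwise product with the kernel and sum: 0·1 + 4·1 + 6·-1 + 8·3.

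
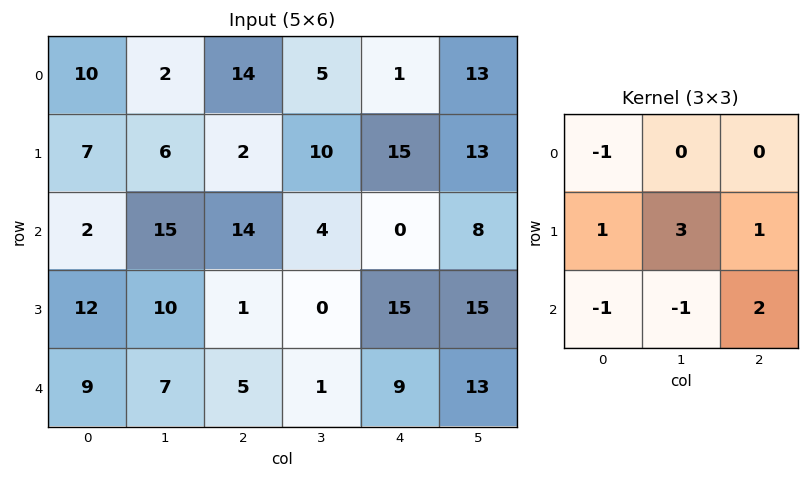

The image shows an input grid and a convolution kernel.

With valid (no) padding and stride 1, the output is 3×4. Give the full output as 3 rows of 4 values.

28 -1 15 75
34 44 53 17
35 -12 14 72

Output[0,0]: The receptive field on the input at this output position is [10 2 14 / 7 6 2 / 2 15 14]. Elementwise product with the kernel and sum: 10·-1 + 7·1 + 6·3 + 2·1 + 2·-1 + 15·-1 + 14·2.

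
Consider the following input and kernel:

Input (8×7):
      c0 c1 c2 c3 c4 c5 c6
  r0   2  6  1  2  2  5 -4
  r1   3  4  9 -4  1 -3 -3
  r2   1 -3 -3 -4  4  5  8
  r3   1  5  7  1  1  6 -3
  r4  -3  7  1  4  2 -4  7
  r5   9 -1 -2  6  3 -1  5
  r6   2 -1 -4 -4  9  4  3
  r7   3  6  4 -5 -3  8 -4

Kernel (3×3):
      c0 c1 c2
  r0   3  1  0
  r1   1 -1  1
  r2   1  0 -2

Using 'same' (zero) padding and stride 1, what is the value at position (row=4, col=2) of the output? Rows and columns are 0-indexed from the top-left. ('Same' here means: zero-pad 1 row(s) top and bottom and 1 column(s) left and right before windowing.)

The receptive field on the zero-padded input at this output position is [5 7 1 / 7 1 4 / -1 -2 6]. Elementwise product with the kernel and sum: 5·3 + 7·1 + 7·1 + 1·-1 + 4·1 + -1·1 + 6·-2.

19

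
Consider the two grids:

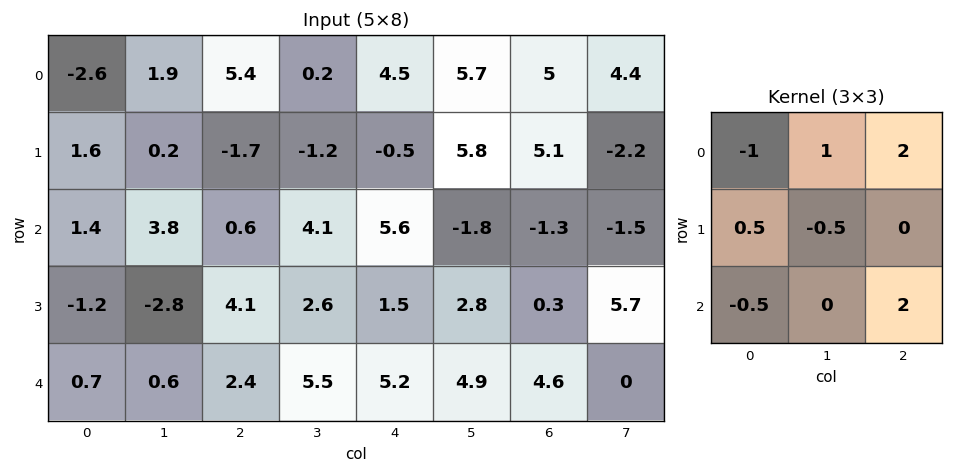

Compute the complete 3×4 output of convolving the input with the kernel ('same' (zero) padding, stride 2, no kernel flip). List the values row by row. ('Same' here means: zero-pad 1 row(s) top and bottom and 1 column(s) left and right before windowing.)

Output[0,0]: The receptive field on the zero-padded input at this output position is [0 0 0 / 0 -2.6 1.9 / 0 1.6 0.2]. Elementwise product with the kernel and sum: 0·-1 + 0·1 + 0·2 + 0·0.5 + -2.6·-0.5 + 0·-0.5 + 0.2·2.

1.7 -4.25 10.05 -6.95
-4.3 3.9 15.85 4.65
-7.15 11.2 4.65 9.05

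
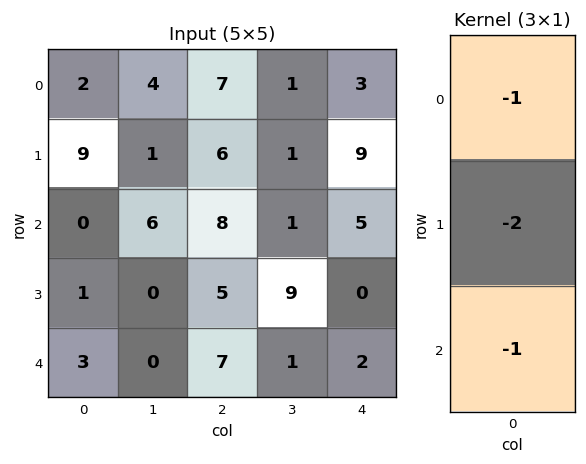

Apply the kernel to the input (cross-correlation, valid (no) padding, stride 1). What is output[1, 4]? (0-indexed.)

-19

The receptive field on the input at this output position is [9 / 5 / 0]. Elementwise product with the kernel and sum: 9·-1 + 5·-2 + 0·-1.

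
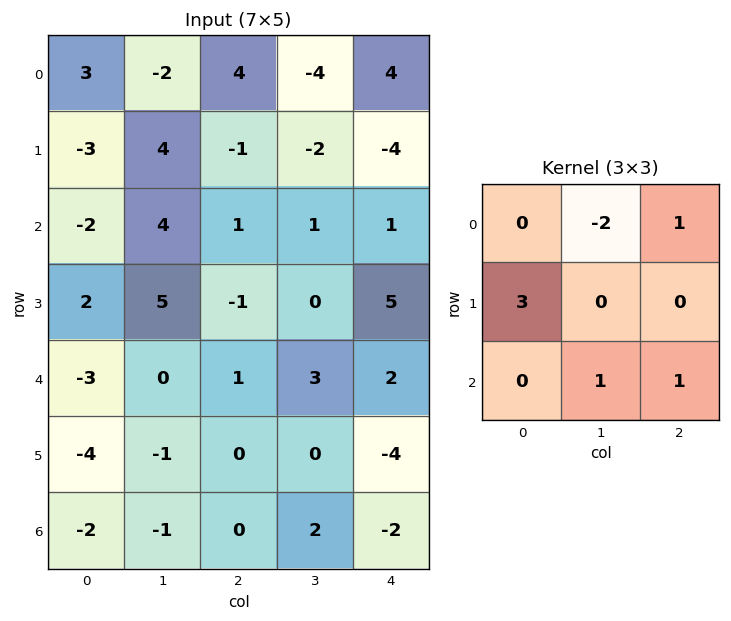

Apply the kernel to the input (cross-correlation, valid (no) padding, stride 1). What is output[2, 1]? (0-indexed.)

18

The receptive field on the input at this output position is [4 1 1 / 5 -1 0 / 0 1 3]. Elementwise product with the kernel and sum: 1·-2 + 1·1 + 5·3 + 1·1 + 3·1.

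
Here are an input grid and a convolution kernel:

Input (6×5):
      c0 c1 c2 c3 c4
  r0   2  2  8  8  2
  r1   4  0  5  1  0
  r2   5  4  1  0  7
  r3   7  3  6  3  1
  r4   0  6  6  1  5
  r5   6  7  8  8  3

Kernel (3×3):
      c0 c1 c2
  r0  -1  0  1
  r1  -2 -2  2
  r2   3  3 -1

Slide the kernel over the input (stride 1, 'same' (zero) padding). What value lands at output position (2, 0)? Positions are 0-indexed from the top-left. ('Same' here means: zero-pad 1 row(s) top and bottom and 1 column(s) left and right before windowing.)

The receptive field on the zero-padded input at this output position is [0 4 0 / 0 5 4 / 0 7 3]. Elementwise product with the kernel and sum: 0·-1 + 0·1 + 0·-2 + 5·-2 + 4·2 + 0·3 + 7·3 + 3·-1.

16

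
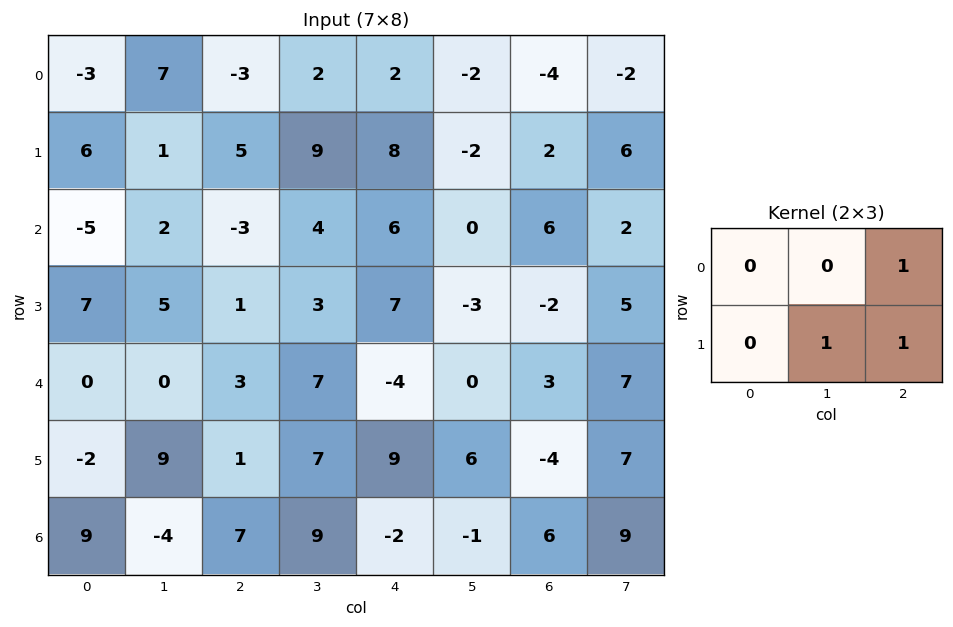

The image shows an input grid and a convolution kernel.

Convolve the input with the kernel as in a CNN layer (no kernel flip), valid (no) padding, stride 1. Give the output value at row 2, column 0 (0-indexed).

3

The receptive field on the input at this output position is [-5 2 -3 / 7 5 1]. Elementwise product with the kernel and sum: -3·1 + 5·1 + 1·1.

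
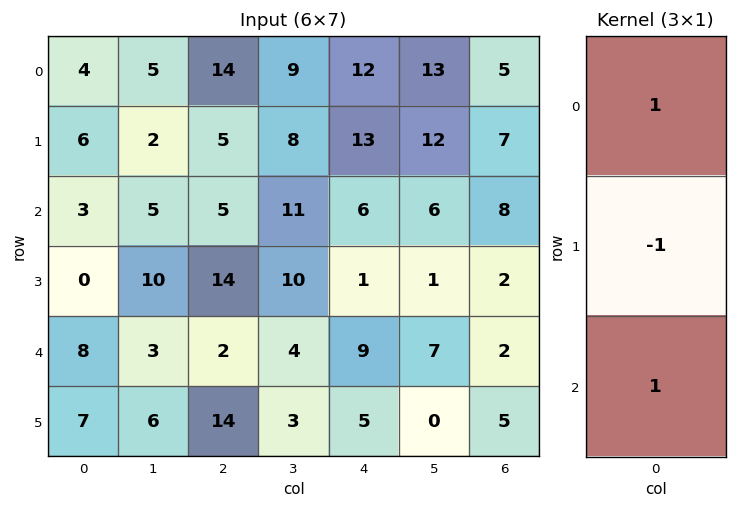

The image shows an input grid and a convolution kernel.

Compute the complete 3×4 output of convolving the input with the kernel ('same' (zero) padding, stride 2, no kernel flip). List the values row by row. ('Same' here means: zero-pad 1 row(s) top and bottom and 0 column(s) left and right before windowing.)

Output[0,0]: The receptive field on the zero-padded input at this output position is [0 / 4 / 6]. Elementwise product with the kernel and sum: 0·1 + 4·-1 + 6·1.

2 -9 1 2
3 14 8 1
-1 26 -3 5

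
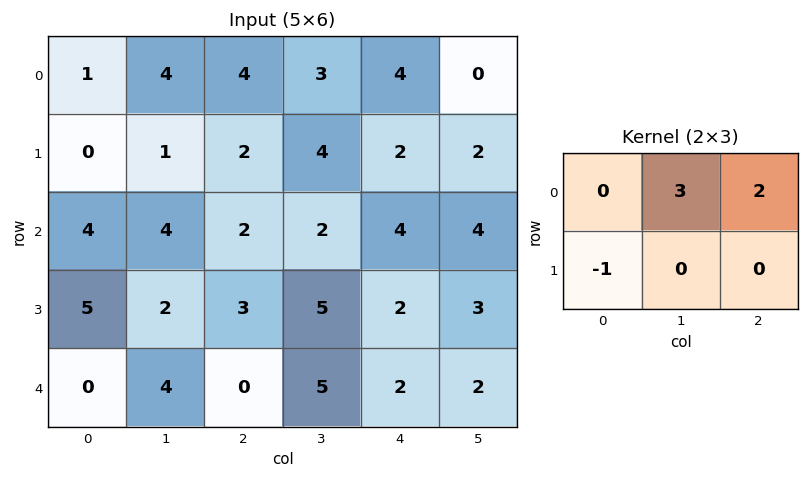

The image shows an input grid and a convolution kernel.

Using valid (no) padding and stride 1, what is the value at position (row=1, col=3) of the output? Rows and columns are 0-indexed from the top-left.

The receptive field on the input at this output position is [4 2 2 / 2 4 4]. Elementwise product with the kernel and sum: 2·3 + 2·2 + 2·-1.

8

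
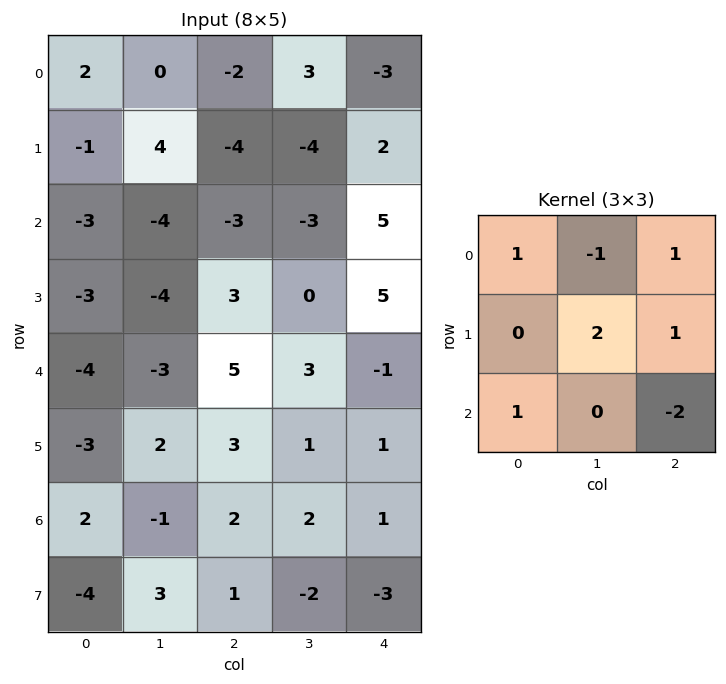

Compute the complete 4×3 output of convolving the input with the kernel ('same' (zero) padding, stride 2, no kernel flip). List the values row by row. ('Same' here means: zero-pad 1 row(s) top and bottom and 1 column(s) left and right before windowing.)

Output[0,0]: The receptive field on the zero-padded input at this output position is [0 0 0 / 0 2 0 / 0 -1 4]. Elementwise product with the kernel and sum: 0·1 + 0·-1 + 0·1 + 2·2 + 0·1 + 0·1 + 4·-2.
Output[0,1]: The receptive field on the zero-padded input at this output position is [0 0 0 / 0 -2 3 / 4 -4 -4]. Elementwise product with the kernel and sum: 0·1 + 0·-1 + 0·1 + -2·2 + 3·1 + 4·1 + -4·-2.

-4 11 -10
3 -9 4
-16 6 -6
2 13 0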